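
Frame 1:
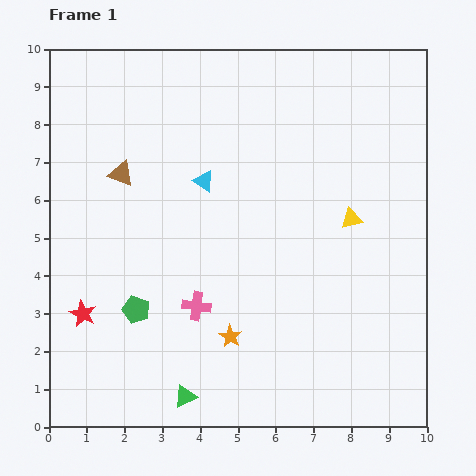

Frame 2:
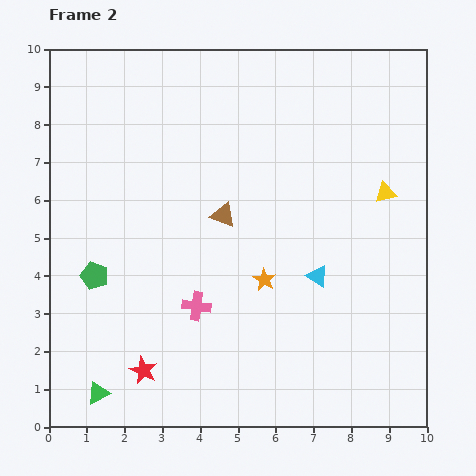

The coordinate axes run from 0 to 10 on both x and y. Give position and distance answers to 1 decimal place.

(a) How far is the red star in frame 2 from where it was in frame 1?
2.2

The red star moved from (0.9, 3.0) to (2.5, 1.5), a distance of √(1.6² + 1.5²) ≈ 2.2.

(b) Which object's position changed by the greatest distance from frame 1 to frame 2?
the cyan triangle

(moved 3.9; next 2.9)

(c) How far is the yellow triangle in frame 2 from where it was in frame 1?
1.1

The yellow triangle moved from (8.0, 5.5) to (8.9, 6.2), a distance of √(0.9² + 0.7²) ≈ 1.1.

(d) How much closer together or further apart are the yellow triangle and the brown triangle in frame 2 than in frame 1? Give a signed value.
-1.9

Distance in frame 1: 6.2. Distance in frame 2: 4.3.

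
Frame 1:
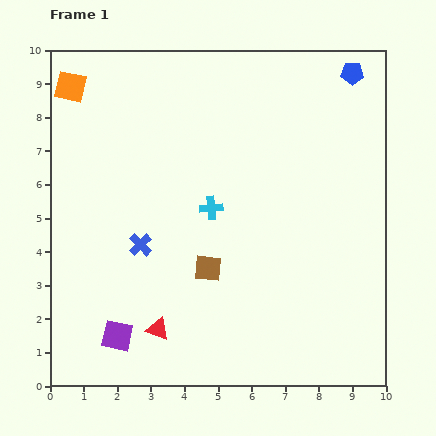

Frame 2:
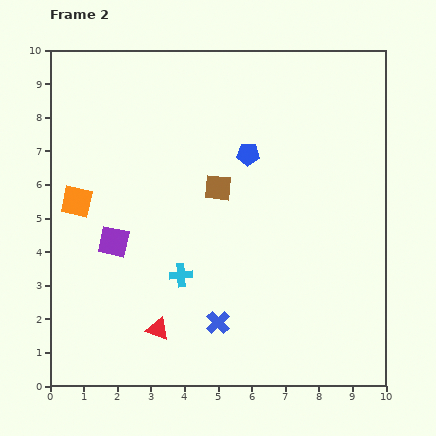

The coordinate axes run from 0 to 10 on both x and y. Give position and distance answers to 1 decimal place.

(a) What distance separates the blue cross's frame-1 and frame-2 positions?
3.3

The blue cross moved from (2.7, 4.2) to (5.0, 1.9), a distance of √(2.3² + 2.3²) ≈ 3.3.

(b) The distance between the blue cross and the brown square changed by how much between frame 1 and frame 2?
+1.9

Distance in frame 1: 2.1. Distance in frame 2: 4.0.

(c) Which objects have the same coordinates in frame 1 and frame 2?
the red triangle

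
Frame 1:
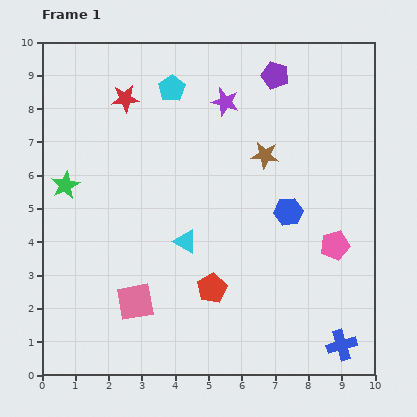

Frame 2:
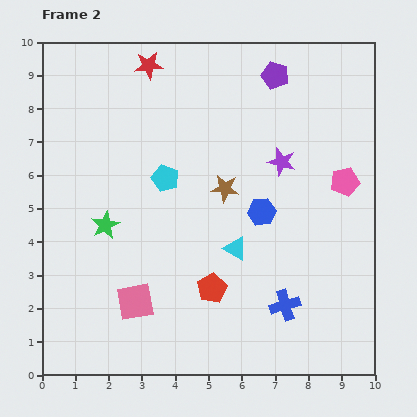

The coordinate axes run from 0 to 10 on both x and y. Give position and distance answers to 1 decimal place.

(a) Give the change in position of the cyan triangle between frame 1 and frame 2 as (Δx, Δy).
(1.5, -0.2)

The cyan triangle was at (4.3, 4.0) in frame 1 and (5.8, 3.8) in frame 2.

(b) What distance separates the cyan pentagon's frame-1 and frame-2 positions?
2.7

The cyan pentagon moved from (3.9, 8.6) to (3.7, 5.9), a distance of √(0.2² + 2.7²) ≈ 2.7.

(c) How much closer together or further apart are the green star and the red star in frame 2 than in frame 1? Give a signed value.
+1.8

Distance in frame 1: 3.2. Distance in frame 2: 5.0.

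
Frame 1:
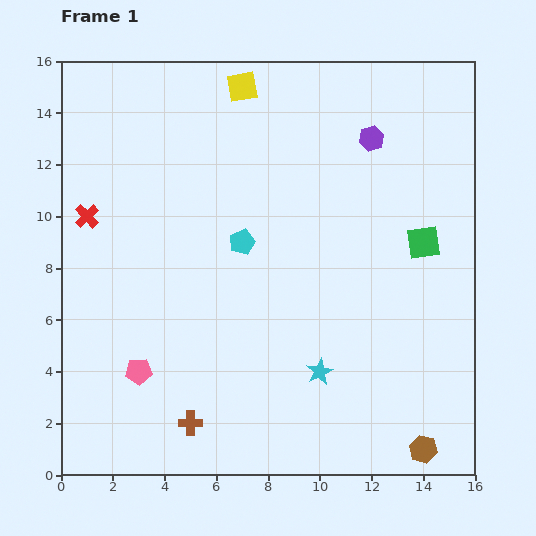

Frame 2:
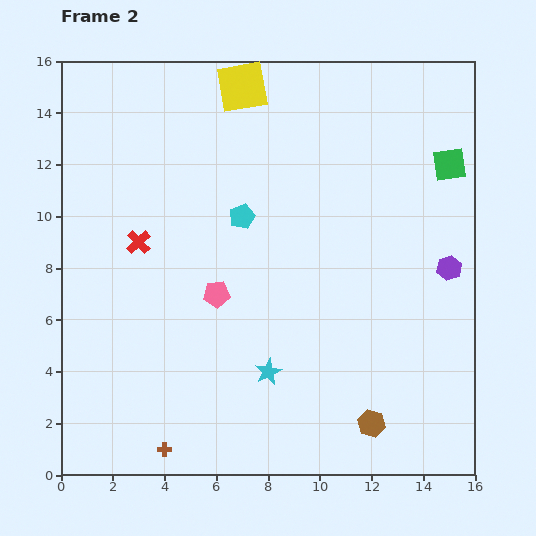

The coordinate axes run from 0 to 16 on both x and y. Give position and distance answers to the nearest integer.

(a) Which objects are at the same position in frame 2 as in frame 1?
the yellow square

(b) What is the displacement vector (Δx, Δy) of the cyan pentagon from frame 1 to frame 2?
(0, 1)

The cyan pentagon was at (7, 9) in frame 1 and (7, 10) in frame 2.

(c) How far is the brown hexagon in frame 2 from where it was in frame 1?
2

The brown hexagon moved from (14, 1) to (12, 2), a distance of √(2² + 1²) ≈ 2.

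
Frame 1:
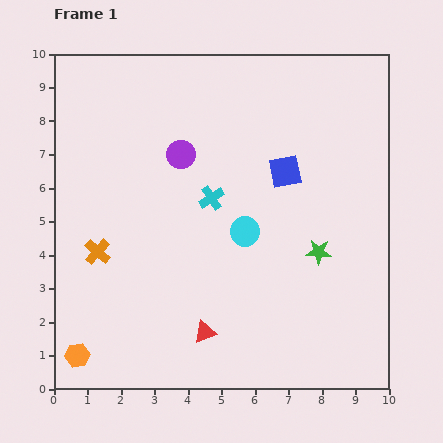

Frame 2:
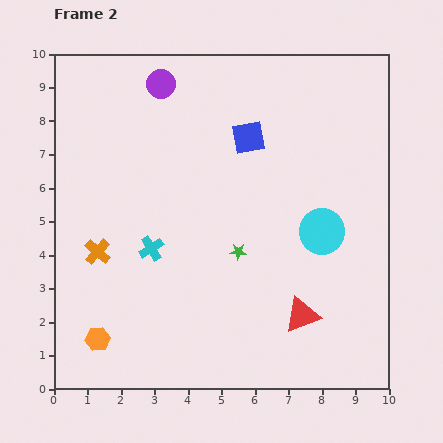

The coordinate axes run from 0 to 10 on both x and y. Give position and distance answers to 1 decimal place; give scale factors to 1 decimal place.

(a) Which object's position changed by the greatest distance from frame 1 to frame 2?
the red triangle

(moved 2.9; next 2.4)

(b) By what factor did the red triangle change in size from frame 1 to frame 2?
1.6×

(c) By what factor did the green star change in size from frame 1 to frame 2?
0.6×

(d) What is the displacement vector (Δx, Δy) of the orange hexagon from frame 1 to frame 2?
(0.6, 0.5)

The orange hexagon was at (0.7, 1.0) in frame 1 and (1.3, 1.5) in frame 2.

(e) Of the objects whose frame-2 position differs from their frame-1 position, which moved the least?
the orange hexagon

(moved 0.8)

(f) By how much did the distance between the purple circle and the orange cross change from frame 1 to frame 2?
+1.5

Distance in frame 1: 3.8. Distance in frame 2: 5.3.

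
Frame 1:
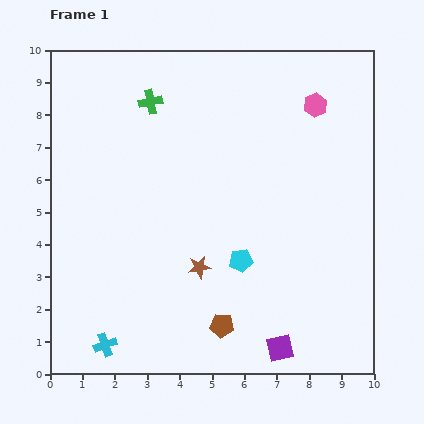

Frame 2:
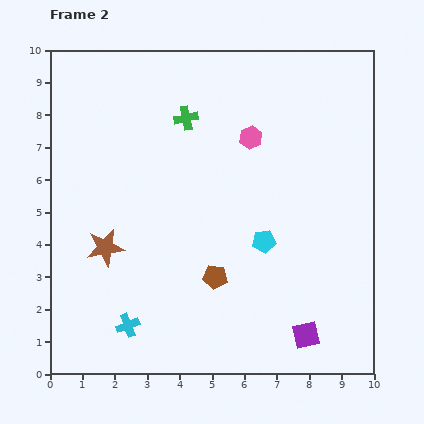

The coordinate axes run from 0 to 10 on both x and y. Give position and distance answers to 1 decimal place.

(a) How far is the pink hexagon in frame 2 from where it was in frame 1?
2.2

The pink hexagon moved from (8.2, 8.3) to (6.2, 7.3), a distance of √(2.0² + 1.0²) ≈ 2.2.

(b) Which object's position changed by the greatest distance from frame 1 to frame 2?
the brown star

(moved 3.0; next 2.2)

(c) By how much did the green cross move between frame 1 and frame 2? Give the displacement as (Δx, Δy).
(1.1, -0.5)

The green cross was at (3.1, 8.4) in frame 1 and (4.2, 7.9) in frame 2.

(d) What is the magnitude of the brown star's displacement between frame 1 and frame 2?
3.0

The brown star moved from (4.6, 3.3) to (1.7, 3.9), a distance of √(2.9² + 0.6²) ≈ 3.0.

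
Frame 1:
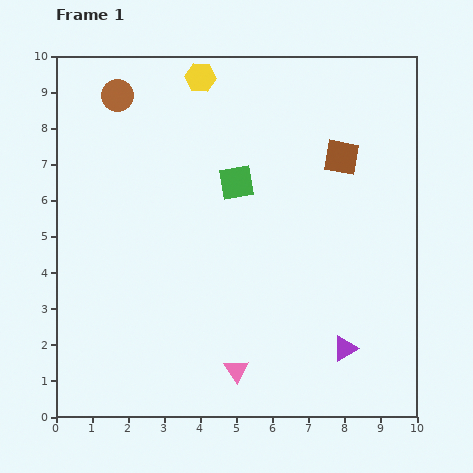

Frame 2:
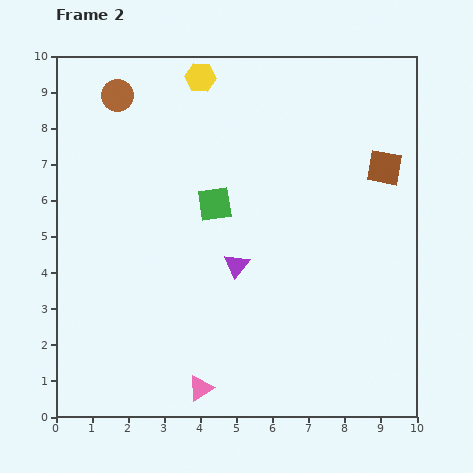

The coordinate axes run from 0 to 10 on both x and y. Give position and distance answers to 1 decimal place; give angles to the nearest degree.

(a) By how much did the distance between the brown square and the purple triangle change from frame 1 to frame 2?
-0.4

Distance in frame 1: 5.3. Distance in frame 2: 4.9.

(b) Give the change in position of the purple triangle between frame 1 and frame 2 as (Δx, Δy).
(-3.0, 2.3)

The purple triangle was at (8.0, 1.9) in frame 1 and (5.0, 4.2) in frame 2.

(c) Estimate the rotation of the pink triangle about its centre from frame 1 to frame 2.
28° clockwise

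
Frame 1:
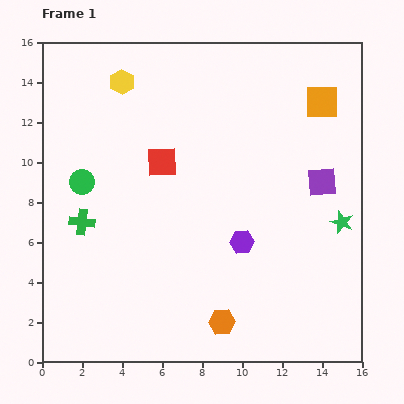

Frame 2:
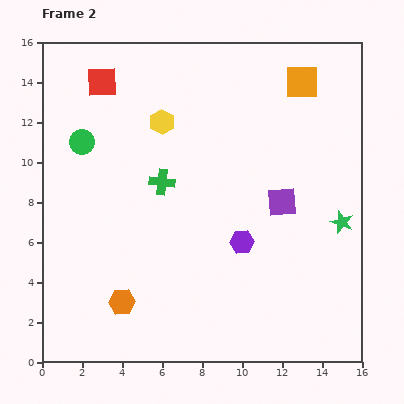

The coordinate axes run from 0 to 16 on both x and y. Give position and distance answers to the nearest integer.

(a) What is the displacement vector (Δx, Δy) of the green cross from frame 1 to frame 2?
(4, 2)

The green cross was at (2, 7) in frame 1 and (6, 9) in frame 2.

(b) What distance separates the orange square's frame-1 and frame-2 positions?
1

The orange square moved from (14, 13) to (13, 14), a distance of √(1² + 1²) ≈ 1.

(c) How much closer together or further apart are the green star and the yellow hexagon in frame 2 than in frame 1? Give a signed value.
-3

Distance in frame 1: 13. Distance in frame 2: 10.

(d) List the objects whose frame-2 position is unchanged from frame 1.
the green star, the purple hexagon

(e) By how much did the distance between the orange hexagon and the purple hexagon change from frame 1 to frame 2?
+3

Distance in frame 1: 4. Distance in frame 2: 7.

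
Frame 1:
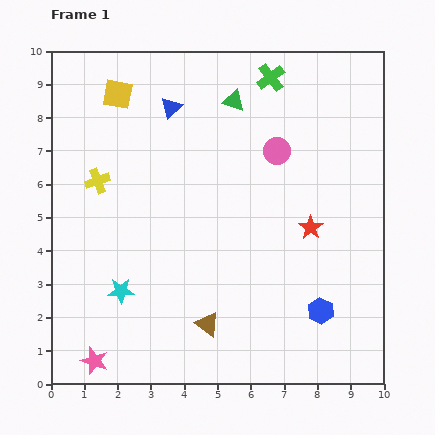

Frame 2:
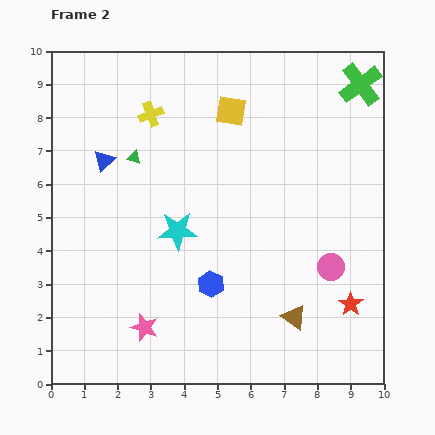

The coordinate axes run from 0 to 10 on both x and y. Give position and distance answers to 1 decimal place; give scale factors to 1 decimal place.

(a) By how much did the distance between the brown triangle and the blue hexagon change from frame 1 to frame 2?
-0.7

Distance in frame 1: 3.4. Distance in frame 2: 2.7.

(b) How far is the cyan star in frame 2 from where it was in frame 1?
2.5

The cyan star moved from (2.1, 2.8) to (3.8, 4.6), a distance of √(1.7² + 1.8²) ≈ 2.5.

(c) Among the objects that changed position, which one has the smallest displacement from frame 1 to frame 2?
the pink star

(moved 1.8)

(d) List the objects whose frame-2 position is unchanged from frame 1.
none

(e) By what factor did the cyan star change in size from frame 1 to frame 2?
1.5×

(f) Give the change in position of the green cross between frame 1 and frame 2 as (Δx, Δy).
(2.7, -0.2)

The green cross was at (6.6, 9.2) in frame 1 and (9.3, 9.0) in frame 2.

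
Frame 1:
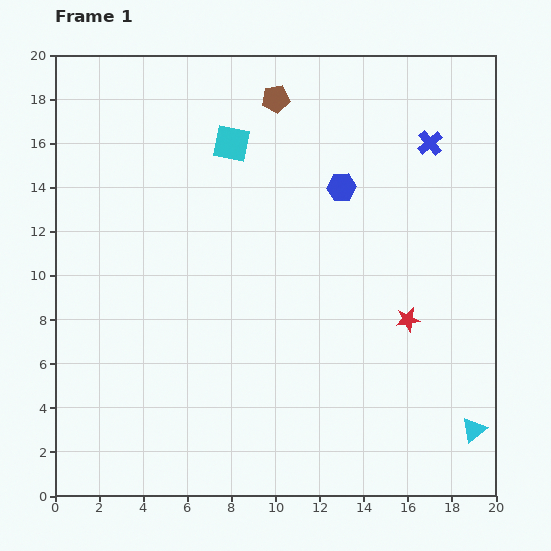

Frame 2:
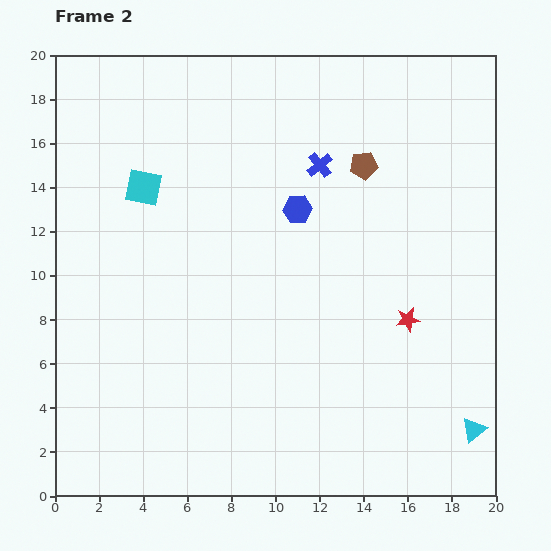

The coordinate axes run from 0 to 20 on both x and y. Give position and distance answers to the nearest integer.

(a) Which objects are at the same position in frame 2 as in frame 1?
the red star, the cyan triangle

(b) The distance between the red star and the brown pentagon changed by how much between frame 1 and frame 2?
-5

Distance in frame 1: 12. Distance in frame 2: 7.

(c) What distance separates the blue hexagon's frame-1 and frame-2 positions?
2

The blue hexagon moved from (13, 14) to (11, 13), a distance of √(2² + 1²) ≈ 2.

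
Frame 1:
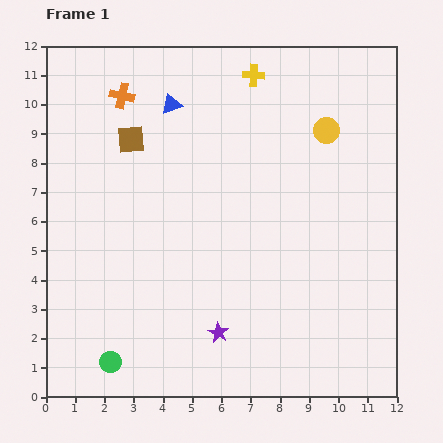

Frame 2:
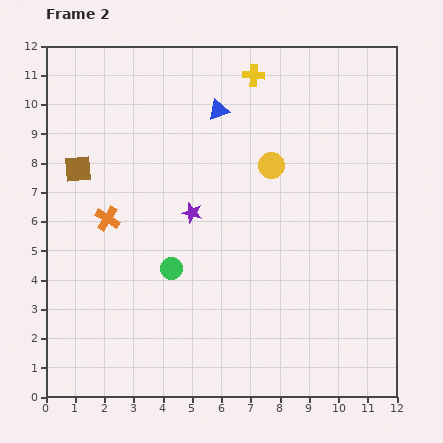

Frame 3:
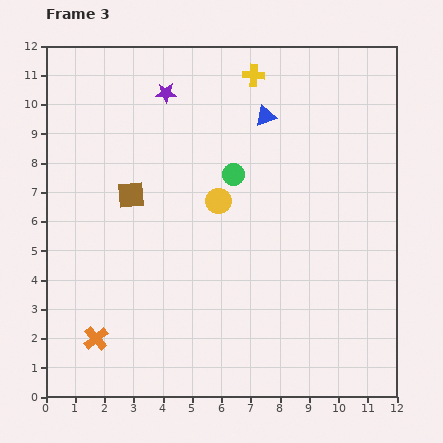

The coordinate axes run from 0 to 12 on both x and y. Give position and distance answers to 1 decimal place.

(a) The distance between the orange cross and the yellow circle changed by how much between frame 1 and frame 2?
-1.2

Distance in frame 1: 7.1. Distance in frame 2: 5.9.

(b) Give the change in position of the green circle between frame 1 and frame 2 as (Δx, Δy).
(2.1, 3.2)

The green circle was at (2.2, 1.2) in frame 1 and (4.3, 4.4) in frame 2.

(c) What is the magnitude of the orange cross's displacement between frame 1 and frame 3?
8.3

The orange cross moved from (2.6, 10.3) to (1.7, 2.0), a distance of √(0.9² + 8.3²) ≈ 8.3.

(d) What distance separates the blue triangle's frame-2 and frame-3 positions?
1.6

The blue triangle moved from (5.9, 9.8) to (7.5, 9.6), a distance of √(1.6² + 0.2²) ≈ 1.6.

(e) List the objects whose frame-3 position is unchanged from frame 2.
the yellow cross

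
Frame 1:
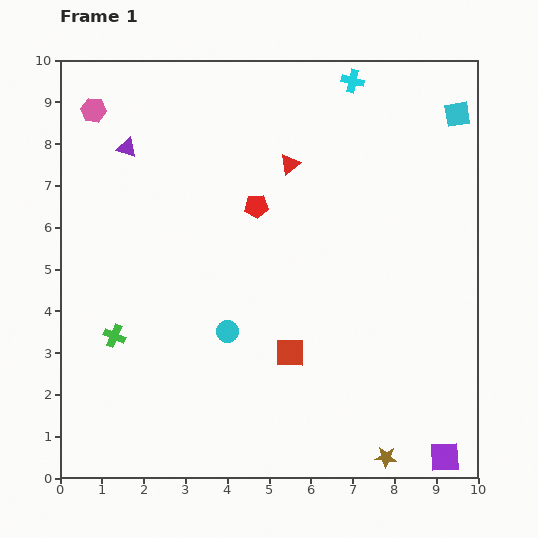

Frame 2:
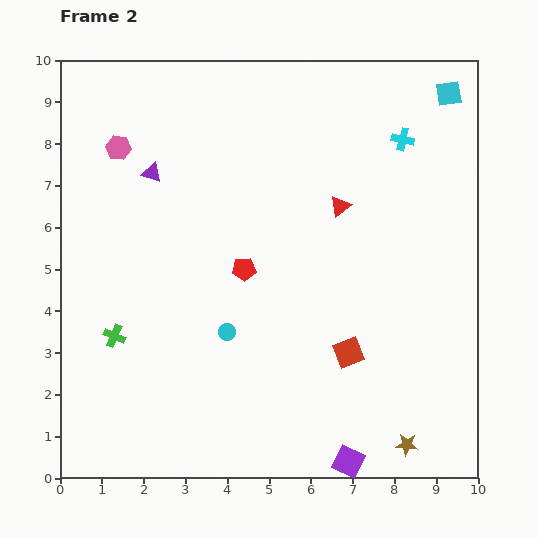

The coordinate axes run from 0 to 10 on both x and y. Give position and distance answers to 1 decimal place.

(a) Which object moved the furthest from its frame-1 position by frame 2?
the purple square

(moved 2.3; next 1.8)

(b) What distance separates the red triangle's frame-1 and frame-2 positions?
1.6

The red triangle moved from (5.5, 7.5) to (6.7, 6.5), a distance of √(1.2² + 1.0²) ≈ 1.6.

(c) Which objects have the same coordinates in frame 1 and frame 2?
the cyan circle, the green cross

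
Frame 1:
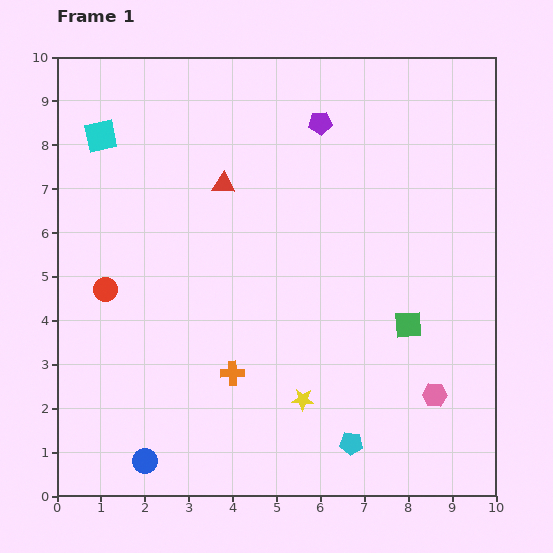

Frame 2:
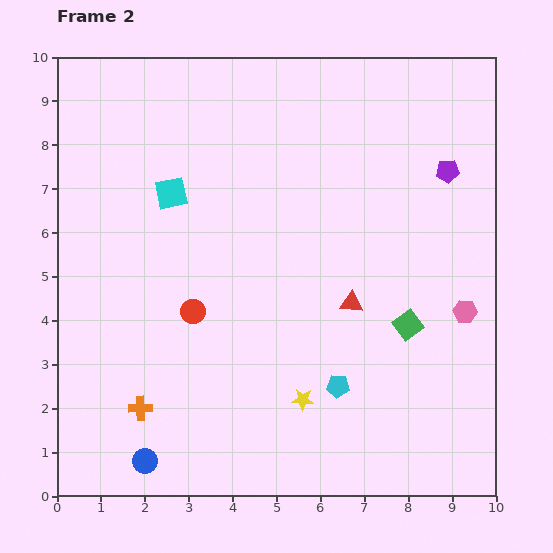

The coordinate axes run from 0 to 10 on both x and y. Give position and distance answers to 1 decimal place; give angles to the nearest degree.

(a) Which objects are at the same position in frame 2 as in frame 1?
the yellow star, the green square, the blue circle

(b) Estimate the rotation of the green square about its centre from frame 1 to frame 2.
34° counter-clockwise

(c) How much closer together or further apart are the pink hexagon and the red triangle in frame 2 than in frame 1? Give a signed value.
-4.2

Distance in frame 1: 6.8. Distance in frame 2: 2.6.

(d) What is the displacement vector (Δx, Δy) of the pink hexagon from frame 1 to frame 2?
(0.7, 1.9)

The pink hexagon was at (8.6, 2.3) in frame 1 and (9.3, 4.2) in frame 2.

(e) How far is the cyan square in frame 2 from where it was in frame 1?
2.1

The cyan square moved from (1.0, 8.2) to (2.6, 6.9), a distance of √(1.6² + 1.3²) ≈ 2.1.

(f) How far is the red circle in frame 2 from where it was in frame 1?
2.1

The red circle moved from (1.1, 4.7) to (3.1, 4.2), a distance of √(2.0² + 0.5²) ≈ 2.1.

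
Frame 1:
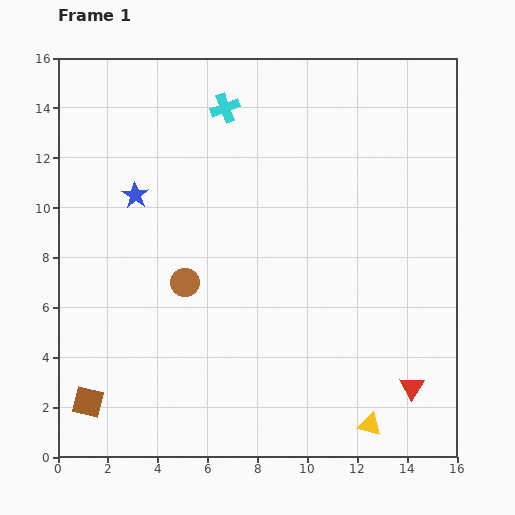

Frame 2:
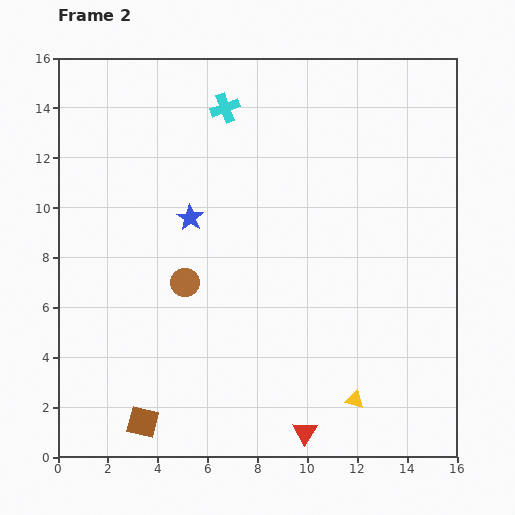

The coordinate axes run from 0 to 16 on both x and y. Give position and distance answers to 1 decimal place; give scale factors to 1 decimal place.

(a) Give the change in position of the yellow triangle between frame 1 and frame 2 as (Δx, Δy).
(-0.6, 1.0)

The yellow triangle was at (12.5, 1.3) in frame 1 and (11.9, 2.3) in frame 2.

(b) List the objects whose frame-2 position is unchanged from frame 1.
the brown circle, the cyan cross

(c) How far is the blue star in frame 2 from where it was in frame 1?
2.4

The blue star moved from (3.1, 10.5) to (5.3, 9.6), a distance of √(2.2² + 0.9²) ≈ 2.4.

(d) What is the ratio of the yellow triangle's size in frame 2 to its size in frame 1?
0.8×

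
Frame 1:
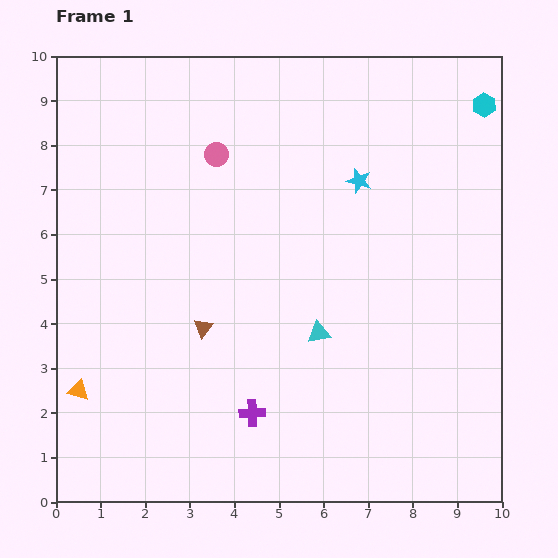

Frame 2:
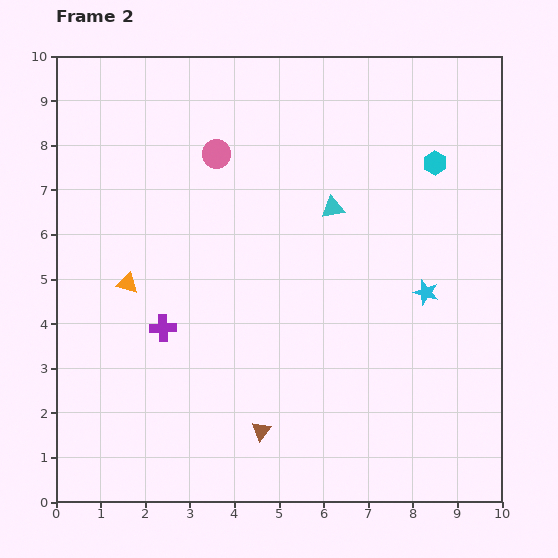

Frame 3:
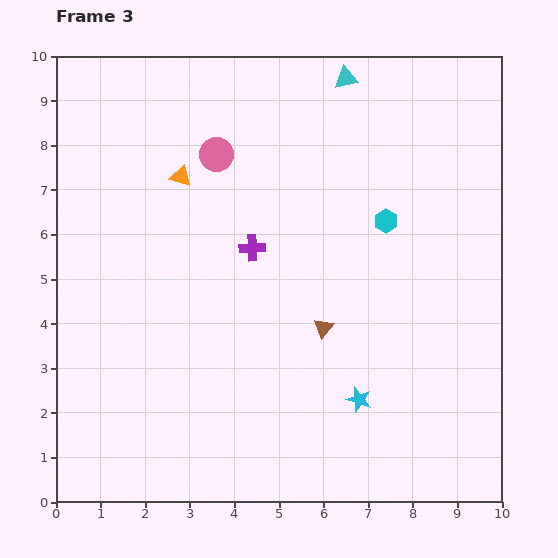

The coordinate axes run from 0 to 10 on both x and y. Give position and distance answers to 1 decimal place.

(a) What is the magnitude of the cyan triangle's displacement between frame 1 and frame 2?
2.8

The cyan triangle moved from (5.9, 3.8) to (6.2, 6.6), a distance of √(0.3² + 2.8²) ≈ 2.8.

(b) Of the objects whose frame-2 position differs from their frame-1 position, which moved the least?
the cyan hexagon

(moved 1.7)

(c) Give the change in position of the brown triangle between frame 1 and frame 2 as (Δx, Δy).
(1.3, -2.3)

The brown triangle was at (3.3, 3.9) in frame 1 and (4.6, 1.6) in frame 2.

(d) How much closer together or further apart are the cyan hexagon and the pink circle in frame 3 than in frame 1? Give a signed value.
-2.0

Distance in frame 1: 6.1. Distance in frame 3: 4.1.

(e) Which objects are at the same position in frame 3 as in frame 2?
the pink circle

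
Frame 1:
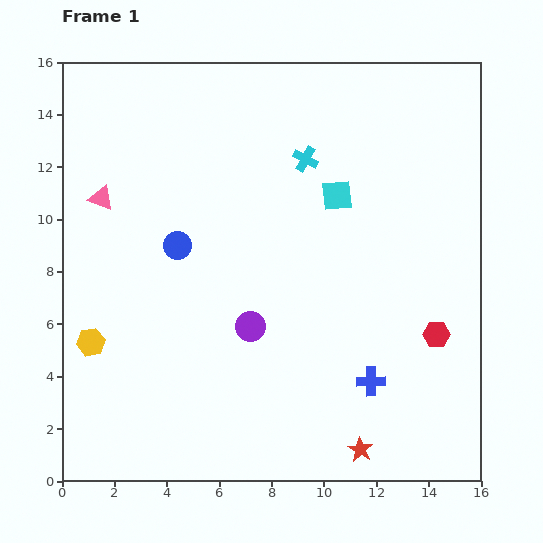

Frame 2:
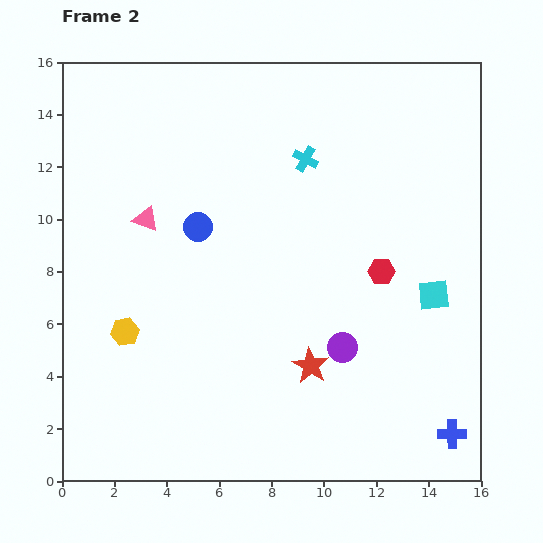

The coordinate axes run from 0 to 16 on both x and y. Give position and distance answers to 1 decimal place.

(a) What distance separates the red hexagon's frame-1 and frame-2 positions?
3.2

The red hexagon moved from (14.3, 5.6) to (12.2, 8.0), a distance of √(2.1² + 2.4²) ≈ 3.2.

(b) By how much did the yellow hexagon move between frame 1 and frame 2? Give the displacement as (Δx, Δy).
(1.3, 0.4)

The yellow hexagon was at (1.1, 5.3) in frame 1 and (2.4, 5.7) in frame 2.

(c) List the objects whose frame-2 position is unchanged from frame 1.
the cyan cross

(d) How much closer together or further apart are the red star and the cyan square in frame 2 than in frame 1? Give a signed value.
-4.3

Distance in frame 1: 9.7. Distance in frame 2: 5.4.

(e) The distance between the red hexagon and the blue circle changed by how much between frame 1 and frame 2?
-3.3

Distance in frame 1: 10.5. Distance in frame 2: 7.2.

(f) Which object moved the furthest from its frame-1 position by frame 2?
the cyan square

(moved 5.3; next 3.7)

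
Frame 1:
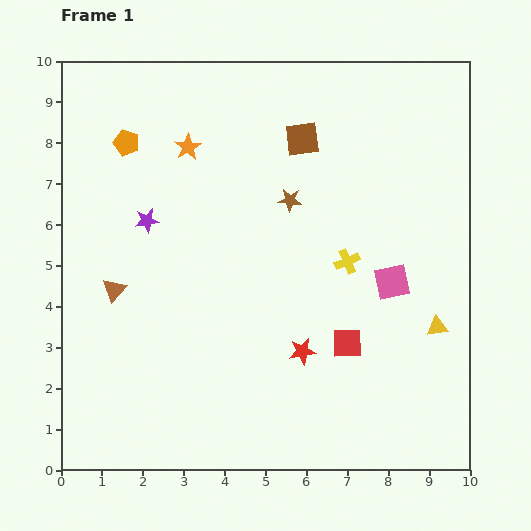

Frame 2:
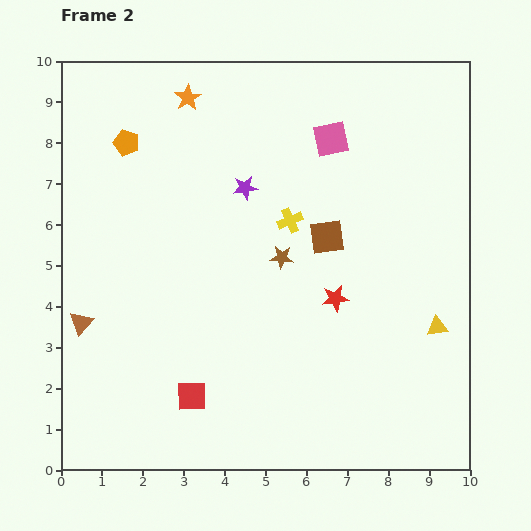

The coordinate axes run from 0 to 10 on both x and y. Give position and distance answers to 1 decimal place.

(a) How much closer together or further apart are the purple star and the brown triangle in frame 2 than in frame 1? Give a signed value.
+3.3

Distance in frame 1: 1.9. Distance in frame 2: 5.2.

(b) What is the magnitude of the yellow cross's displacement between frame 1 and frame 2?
1.7

The yellow cross moved from (7.0, 5.1) to (5.6, 6.1), a distance of √(1.4² + 1.0²) ≈ 1.7.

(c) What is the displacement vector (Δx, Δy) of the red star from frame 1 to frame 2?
(0.8, 1.3)

The red star was at (5.9, 2.9) in frame 1 and (6.7, 4.2) in frame 2.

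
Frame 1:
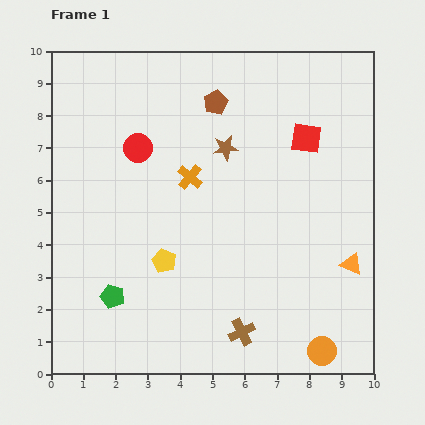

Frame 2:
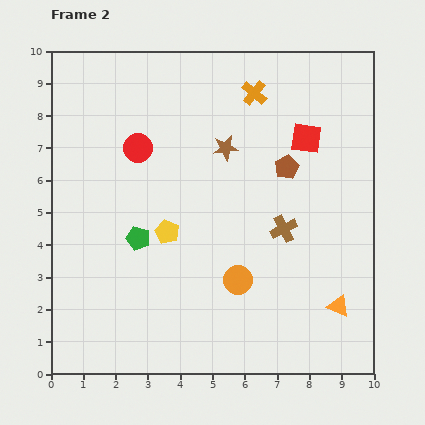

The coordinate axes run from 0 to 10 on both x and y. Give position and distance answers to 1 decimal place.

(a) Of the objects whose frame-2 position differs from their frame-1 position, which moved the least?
the yellow pentagon

(moved 0.9)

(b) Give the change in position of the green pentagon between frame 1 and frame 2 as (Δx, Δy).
(0.8, 1.8)

The green pentagon was at (1.9, 2.4) in frame 1 and (2.7, 4.2) in frame 2.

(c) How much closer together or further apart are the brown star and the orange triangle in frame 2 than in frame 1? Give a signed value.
+0.7

Distance in frame 1: 5.3. Distance in frame 2: 6.0.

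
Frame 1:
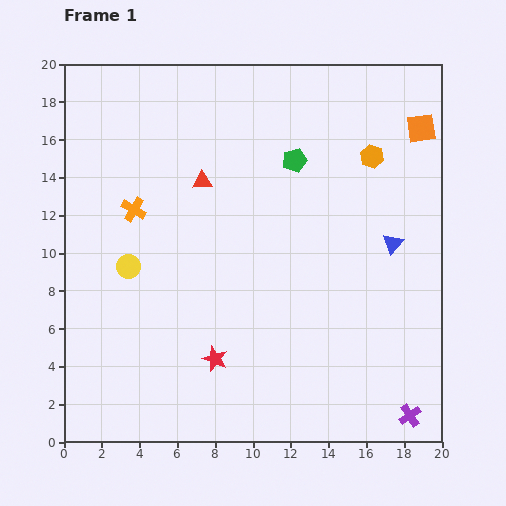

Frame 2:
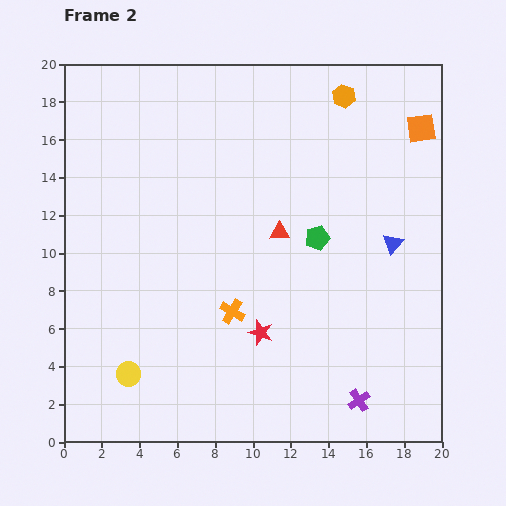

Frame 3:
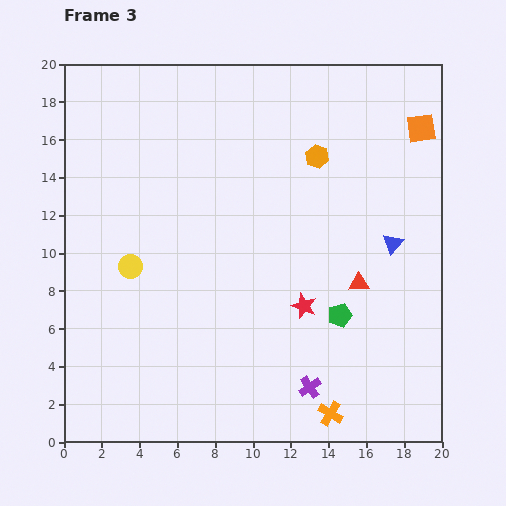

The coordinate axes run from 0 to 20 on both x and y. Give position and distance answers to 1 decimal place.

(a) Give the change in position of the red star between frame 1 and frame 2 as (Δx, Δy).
(2.4, 1.4)

The red star was at (8.0, 4.4) in frame 1 and (10.4, 5.8) in frame 2.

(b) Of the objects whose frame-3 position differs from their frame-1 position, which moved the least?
the yellow circle

(moved 0.1)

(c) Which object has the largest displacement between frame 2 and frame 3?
the orange cross

(moved 7.5; next 5.7)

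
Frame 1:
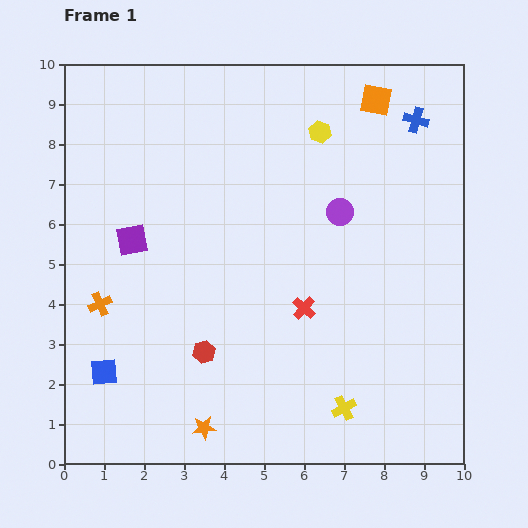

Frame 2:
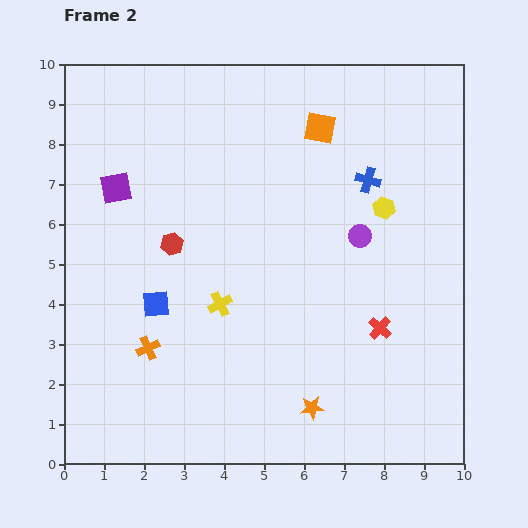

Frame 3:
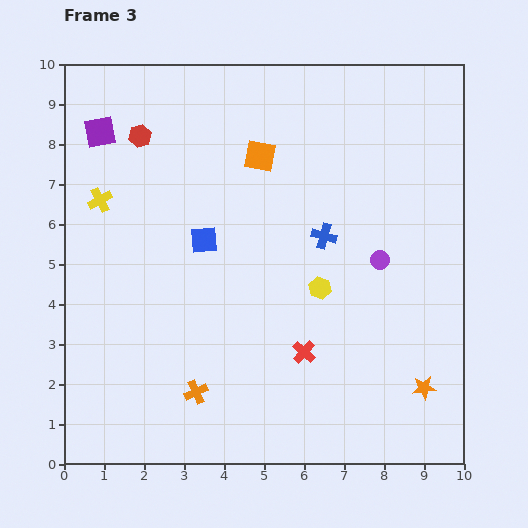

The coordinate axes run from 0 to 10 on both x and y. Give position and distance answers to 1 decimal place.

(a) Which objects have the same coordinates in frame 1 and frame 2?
none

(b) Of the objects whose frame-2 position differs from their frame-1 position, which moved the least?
the purple circle

(moved 0.8)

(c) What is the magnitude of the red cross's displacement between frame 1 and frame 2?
2.0

The red cross moved from (6.0, 3.9) to (7.9, 3.4), a distance of √(1.9² + 0.5²) ≈ 2.0.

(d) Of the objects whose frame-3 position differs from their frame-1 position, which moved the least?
the red cross

(moved 1.1)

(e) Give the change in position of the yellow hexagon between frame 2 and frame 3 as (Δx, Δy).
(-1.6, -2.0)

The yellow hexagon was at (8.0, 6.4) in frame 2 and (6.4, 4.4) in frame 3.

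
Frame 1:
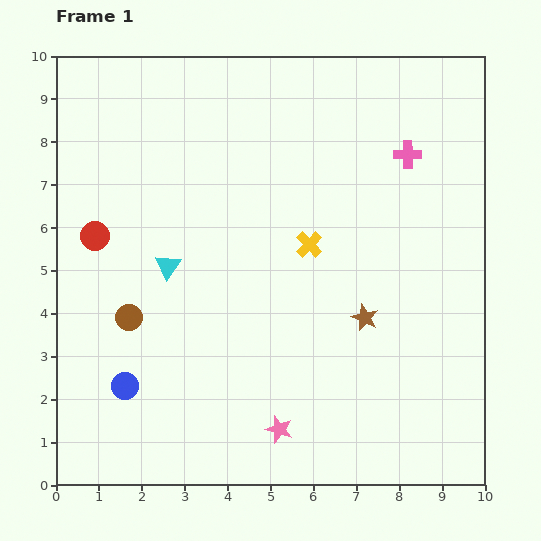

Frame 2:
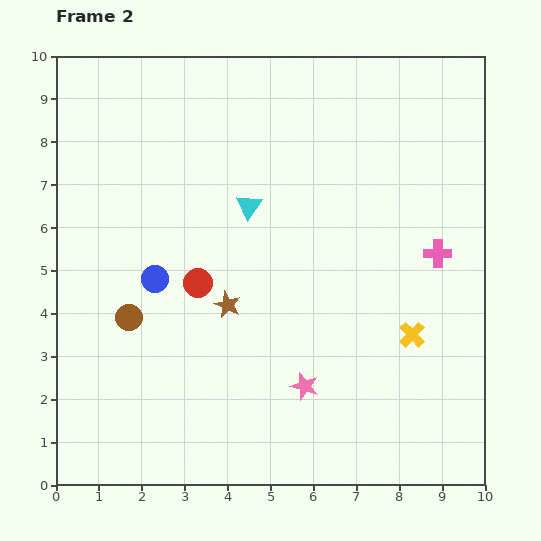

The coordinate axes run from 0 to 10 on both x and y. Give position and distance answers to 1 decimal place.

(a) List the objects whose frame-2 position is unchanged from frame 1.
the brown circle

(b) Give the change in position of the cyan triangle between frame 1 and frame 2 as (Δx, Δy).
(1.9, 1.4)

The cyan triangle was at (2.6, 5.1) in frame 1 and (4.5, 6.5) in frame 2.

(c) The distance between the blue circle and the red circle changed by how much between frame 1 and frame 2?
-2.6

Distance in frame 1: 3.6. Distance in frame 2: 1.0.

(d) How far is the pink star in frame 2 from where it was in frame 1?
1.2

The pink star moved from (5.2, 1.3) to (5.8, 2.3), a distance of √(0.6² + 1.0²) ≈ 1.2.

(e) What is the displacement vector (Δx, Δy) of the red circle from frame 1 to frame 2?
(2.4, -1.1)

The red circle was at (0.9, 5.8) in frame 1 and (3.3, 4.7) in frame 2.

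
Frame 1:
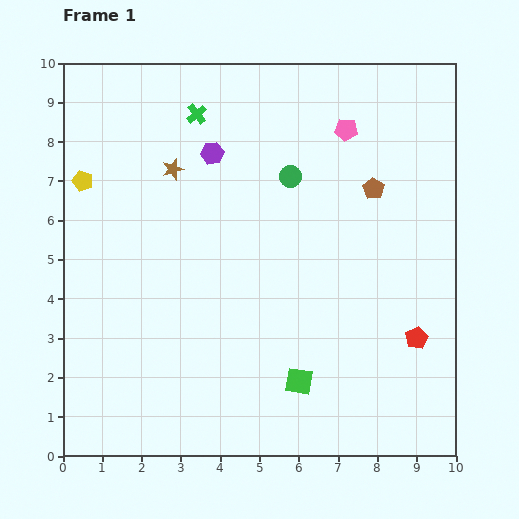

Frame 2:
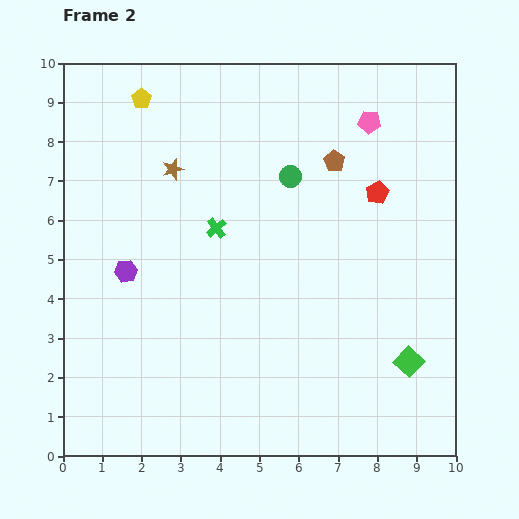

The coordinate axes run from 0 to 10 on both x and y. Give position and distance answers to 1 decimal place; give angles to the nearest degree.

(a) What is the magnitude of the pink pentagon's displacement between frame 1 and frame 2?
0.6

The pink pentagon moved from (7.2, 8.3) to (7.8, 8.5), a distance of √(0.6² + 0.2²) ≈ 0.6.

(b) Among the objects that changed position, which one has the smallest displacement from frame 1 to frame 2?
the pink pentagon

(moved 0.6)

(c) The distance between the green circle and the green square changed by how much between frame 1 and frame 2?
+0.4

Distance in frame 1: 5.2. Distance in frame 2: 5.6.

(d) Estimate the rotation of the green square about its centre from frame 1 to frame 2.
33° clockwise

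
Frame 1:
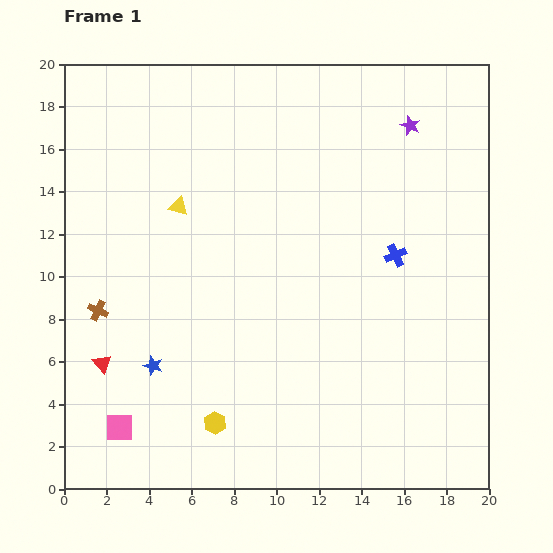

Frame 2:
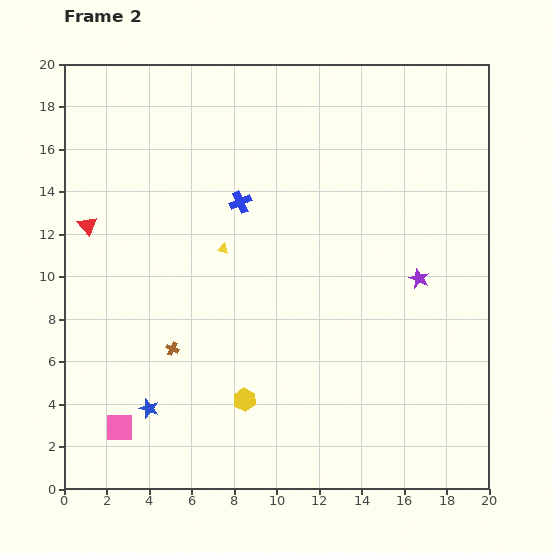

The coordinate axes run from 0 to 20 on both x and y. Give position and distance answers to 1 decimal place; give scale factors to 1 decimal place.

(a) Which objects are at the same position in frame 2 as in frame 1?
the pink square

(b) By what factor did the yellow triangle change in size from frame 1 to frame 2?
0.6×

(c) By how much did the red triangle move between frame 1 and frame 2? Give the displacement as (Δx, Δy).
(-0.7, 6.5)

The red triangle was at (1.8, 5.9) in frame 1 and (1.1, 12.4) in frame 2.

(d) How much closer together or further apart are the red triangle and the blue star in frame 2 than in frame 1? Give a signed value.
+6.7

Distance in frame 1: 2.4. Distance in frame 2: 9.1.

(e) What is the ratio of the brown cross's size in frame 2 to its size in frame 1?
0.6×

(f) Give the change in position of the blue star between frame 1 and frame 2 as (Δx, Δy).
(-0.2, -2.0)

The blue star was at (4.2, 5.8) in frame 1 and (4.0, 3.8) in frame 2.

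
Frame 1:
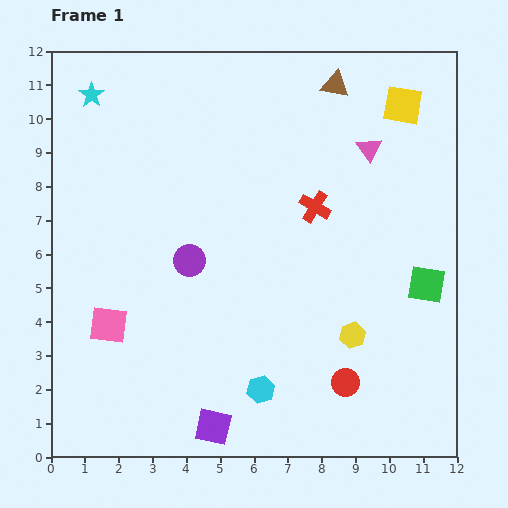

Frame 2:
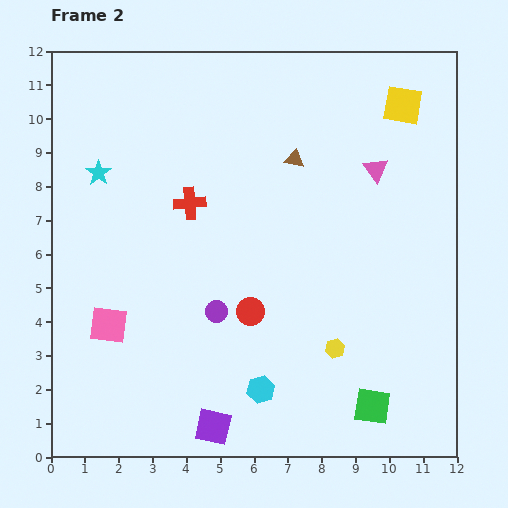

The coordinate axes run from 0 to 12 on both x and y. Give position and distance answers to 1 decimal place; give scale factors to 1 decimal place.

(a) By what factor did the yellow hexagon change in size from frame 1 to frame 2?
0.8×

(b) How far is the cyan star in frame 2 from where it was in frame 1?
2.3

The cyan star moved from (1.2, 10.7) to (1.4, 8.4), a distance of √(0.2² + 2.3²) ≈ 2.3.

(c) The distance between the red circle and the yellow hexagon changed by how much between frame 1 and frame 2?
+1.3

Distance in frame 1: 1.4. Distance in frame 2: 2.7.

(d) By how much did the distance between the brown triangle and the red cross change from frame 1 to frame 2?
-0.2

Distance in frame 1: 3.6. Distance in frame 2: 3.4.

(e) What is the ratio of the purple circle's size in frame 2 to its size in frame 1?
0.7×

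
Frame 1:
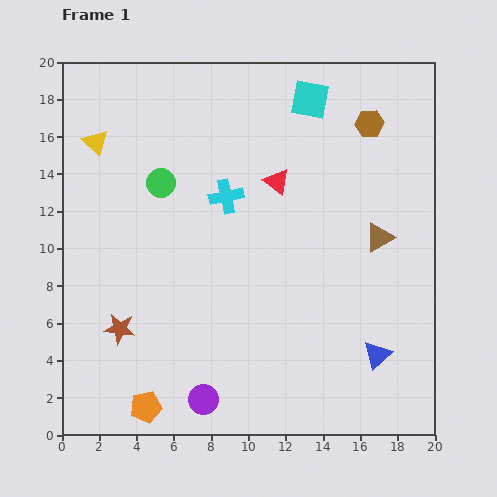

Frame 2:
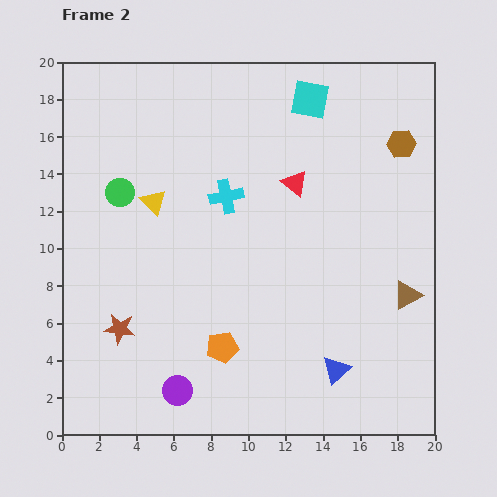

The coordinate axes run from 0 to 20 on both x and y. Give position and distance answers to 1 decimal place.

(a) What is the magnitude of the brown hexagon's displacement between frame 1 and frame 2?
2.0

The brown hexagon moved from (16.5, 16.7) to (18.2, 15.6), a distance of √(1.7² + 1.1²) ≈ 2.0.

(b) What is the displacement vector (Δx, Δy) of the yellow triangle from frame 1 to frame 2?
(3.1, -3.2)

The yellow triangle was at (1.8, 15.7) in frame 1 and (4.9, 12.5) in frame 2.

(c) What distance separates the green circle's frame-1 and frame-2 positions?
2.3

The green circle moved from (5.3, 13.5) to (3.1, 13.0), a distance of √(2.2² + 0.5²) ≈ 2.3.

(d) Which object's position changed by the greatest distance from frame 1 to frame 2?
the orange pentagon

(moved 5.2; next 4.5)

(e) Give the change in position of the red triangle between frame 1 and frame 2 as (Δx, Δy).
(1.0, -0.1)

The red triangle was at (11.5, 13.6) in frame 1 and (12.5, 13.5) in frame 2.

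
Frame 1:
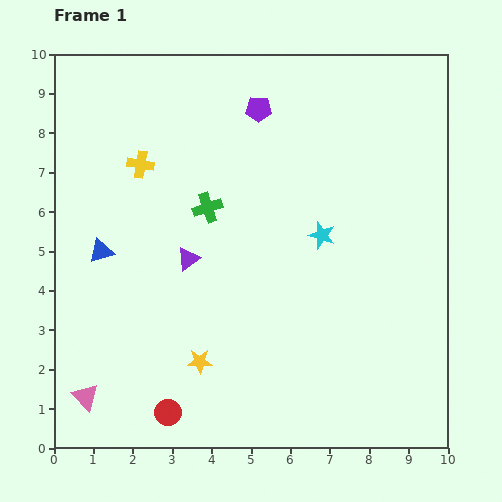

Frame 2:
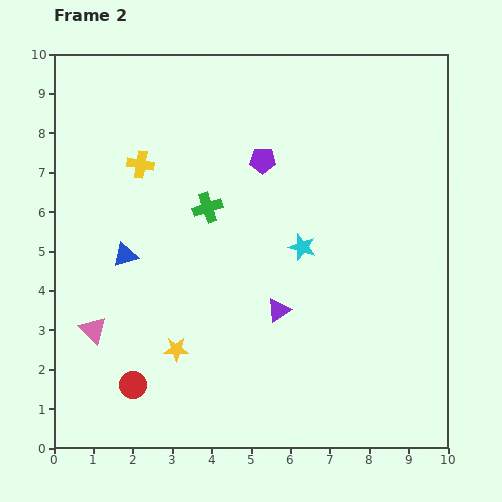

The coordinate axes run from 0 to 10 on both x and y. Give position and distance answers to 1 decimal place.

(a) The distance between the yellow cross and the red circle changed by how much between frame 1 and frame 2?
-0.7

Distance in frame 1: 6.3. Distance in frame 2: 5.6.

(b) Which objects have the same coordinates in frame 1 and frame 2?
the green cross, the yellow cross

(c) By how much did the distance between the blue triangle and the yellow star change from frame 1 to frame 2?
-1.1

Distance in frame 1: 3.8. Distance in frame 2: 2.7.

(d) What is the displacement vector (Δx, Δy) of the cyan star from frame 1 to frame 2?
(-0.5, -0.3)

The cyan star was at (6.8, 5.4) in frame 1 and (6.3, 5.1) in frame 2.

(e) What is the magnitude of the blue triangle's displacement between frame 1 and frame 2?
0.6

The blue triangle moved from (1.2, 5.0) to (1.8, 4.9), a distance of √(0.6² + 0.1²) ≈ 0.6.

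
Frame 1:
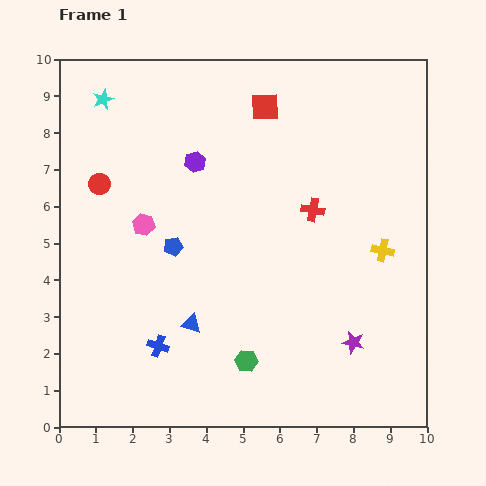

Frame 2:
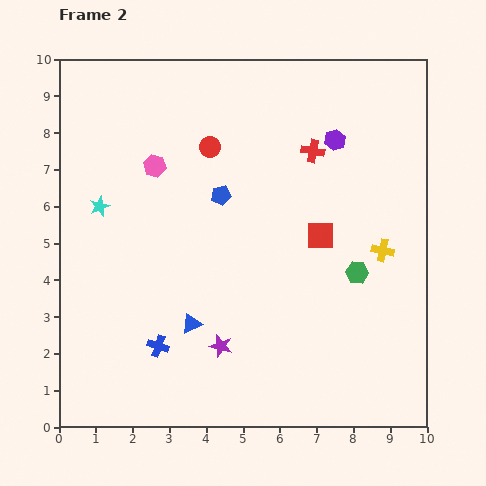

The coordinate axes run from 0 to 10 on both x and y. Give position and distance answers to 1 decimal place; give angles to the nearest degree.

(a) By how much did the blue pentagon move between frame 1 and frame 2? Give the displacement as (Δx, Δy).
(1.3, 1.4)

The blue pentagon was at (3.1, 4.9) in frame 1 and (4.4, 6.3) in frame 2.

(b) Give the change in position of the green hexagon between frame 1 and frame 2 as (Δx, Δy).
(3.0, 2.4)

The green hexagon was at (5.1, 1.8) in frame 1 and (8.1, 4.2) in frame 2.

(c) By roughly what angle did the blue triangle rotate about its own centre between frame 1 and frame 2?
41° counter-clockwise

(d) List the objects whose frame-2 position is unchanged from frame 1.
the yellow cross, the blue cross, the blue triangle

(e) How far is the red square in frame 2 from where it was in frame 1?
3.8

The red square moved from (5.6, 8.7) to (7.1, 5.2), a distance of √(1.5² + 3.5²) ≈ 3.8.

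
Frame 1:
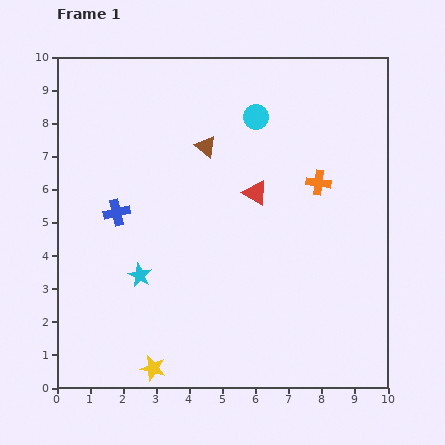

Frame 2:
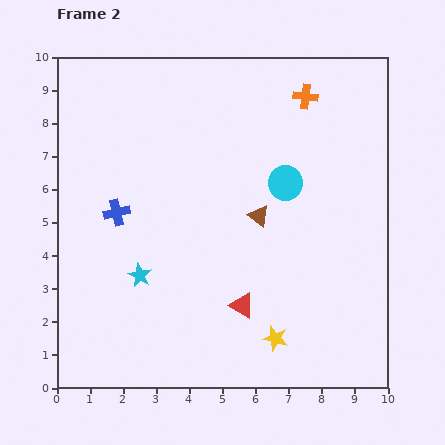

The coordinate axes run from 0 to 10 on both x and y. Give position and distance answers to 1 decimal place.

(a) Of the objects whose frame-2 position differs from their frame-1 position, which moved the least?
the cyan circle

(moved 2.2)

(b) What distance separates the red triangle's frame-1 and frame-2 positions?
3.4

The red triangle moved from (6.0, 5.9) to (5.6, 2.5), a distance of √(0.4² + 3.4²) ≈ 3.4.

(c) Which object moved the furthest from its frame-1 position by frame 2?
the yellow star

(moved 3.8; next 3.4)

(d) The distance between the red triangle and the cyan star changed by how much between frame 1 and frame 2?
-1.1

Distance in frame 1: 4.3. Distance in frame 2: 3.2.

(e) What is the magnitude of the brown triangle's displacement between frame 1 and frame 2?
2.6

The brown triangle moved from (4.5, 7.3) to (6.1, 5.2), a distance of √(1.6² + 2.1²) ≈ 2.6.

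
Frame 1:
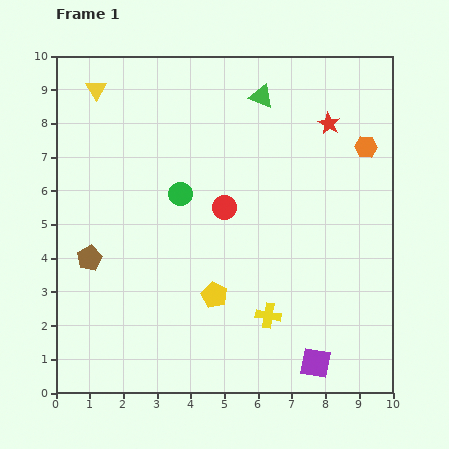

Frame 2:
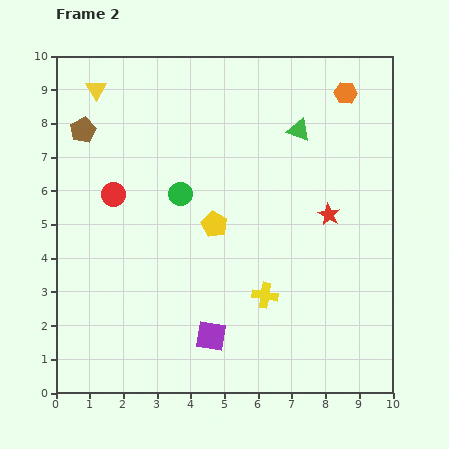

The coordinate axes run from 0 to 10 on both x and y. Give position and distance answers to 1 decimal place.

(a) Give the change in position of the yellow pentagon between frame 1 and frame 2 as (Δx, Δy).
(0.0, 2.1)

The yellow pentagon was at (4.7, 2.9) in frame 1 and (4.7, 5.0) in frame 2.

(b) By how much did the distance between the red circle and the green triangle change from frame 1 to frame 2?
+2.3

Distance in frame 1: 3.5. Distance in frame 2: 5.8.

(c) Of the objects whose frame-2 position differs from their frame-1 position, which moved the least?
the yellow cross

(moved 0.6)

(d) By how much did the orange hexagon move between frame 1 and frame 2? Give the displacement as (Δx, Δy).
(-0.6, 1.6)

The orange hexagon was at (9.2, 7.3) in frame 1 and (8.6, 8.9) in frame 2.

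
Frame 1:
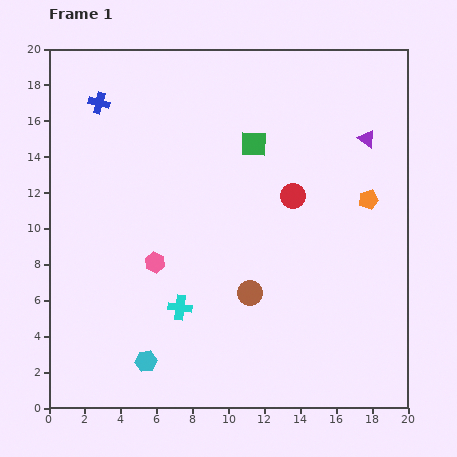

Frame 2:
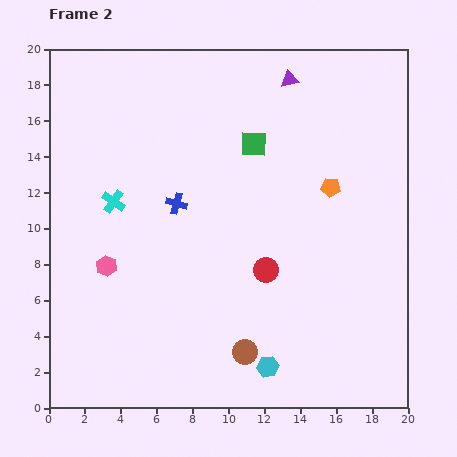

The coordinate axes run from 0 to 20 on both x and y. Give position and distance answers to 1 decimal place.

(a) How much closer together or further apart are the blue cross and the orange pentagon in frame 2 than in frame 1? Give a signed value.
-7.3

Distance in frame 1: 15.9. Distance in frame 2: 8.6.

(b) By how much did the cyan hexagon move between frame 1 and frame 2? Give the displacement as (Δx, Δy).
(6.8, -0.3)

The cyan hexagon was at (5.4, 2.6) in frame 1 and (12.2, 2.3) in frame 2.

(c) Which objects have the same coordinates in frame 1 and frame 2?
the green square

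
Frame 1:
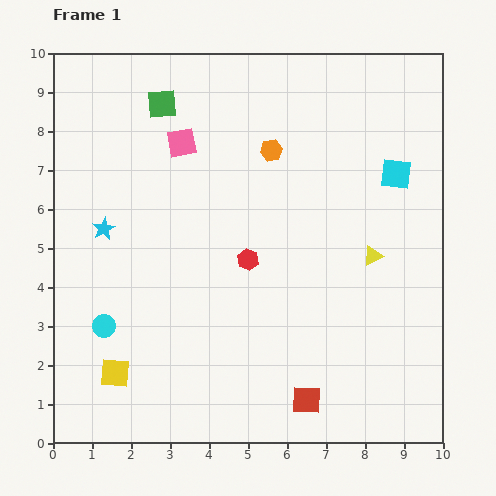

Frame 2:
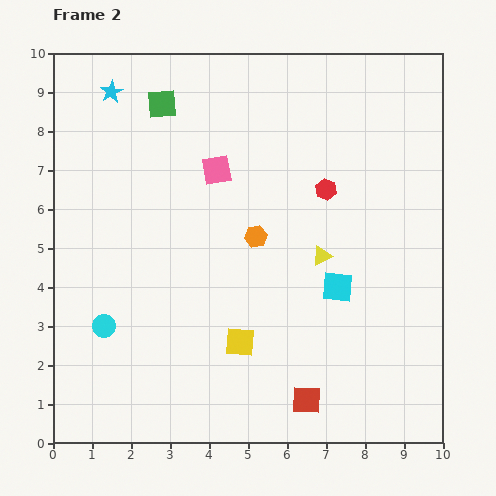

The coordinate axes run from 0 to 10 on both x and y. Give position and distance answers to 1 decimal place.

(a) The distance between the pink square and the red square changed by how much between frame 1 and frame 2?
-1.0

Distance in frame 1: 7.3. Distance in frame 2: 6.3.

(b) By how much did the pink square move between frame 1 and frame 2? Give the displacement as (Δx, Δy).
(0.9, -0.7)

The pink square was at (3.3, 7.7) in frame 1 and (4.2, 7.0) in frame 2.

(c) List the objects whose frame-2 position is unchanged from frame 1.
the green square, the red square, the cyan circle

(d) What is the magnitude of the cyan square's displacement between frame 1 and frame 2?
3.3

The cyan square moved from (8.8, 6.9) to (7.3, 4.0), a distance of √(1.5² + 2.9²) ≈ 3.3.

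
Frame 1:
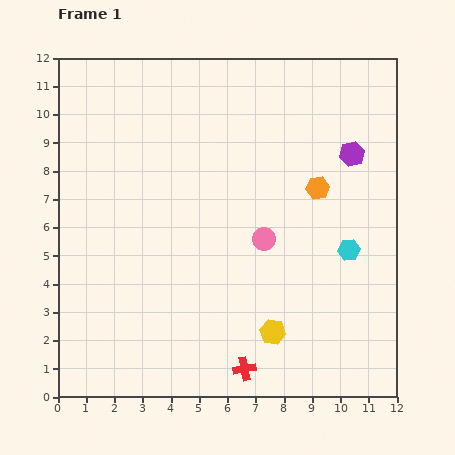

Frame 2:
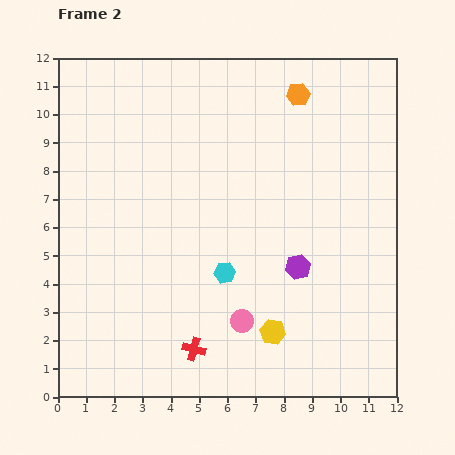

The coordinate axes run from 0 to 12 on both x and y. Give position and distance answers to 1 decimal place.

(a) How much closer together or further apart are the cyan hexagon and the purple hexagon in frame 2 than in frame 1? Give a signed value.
-0.8

Distance in frame 1: 3.4. Distance in frame 2: 2.6.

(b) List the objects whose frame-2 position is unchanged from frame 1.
the yellow hexagon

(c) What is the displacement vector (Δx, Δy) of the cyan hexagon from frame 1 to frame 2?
(-4.4, -0.8)

The cyan hexagon was at (10.3, 5.2) in frame 1 and (5.9, 4.4) in frame 2.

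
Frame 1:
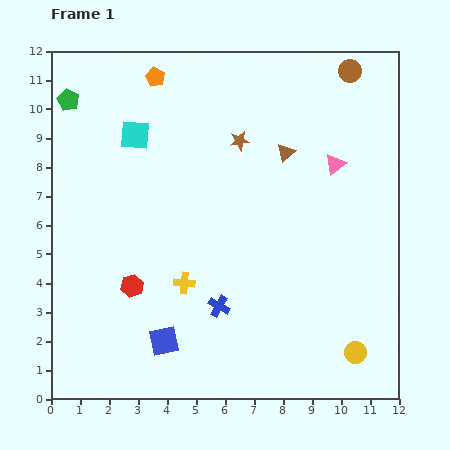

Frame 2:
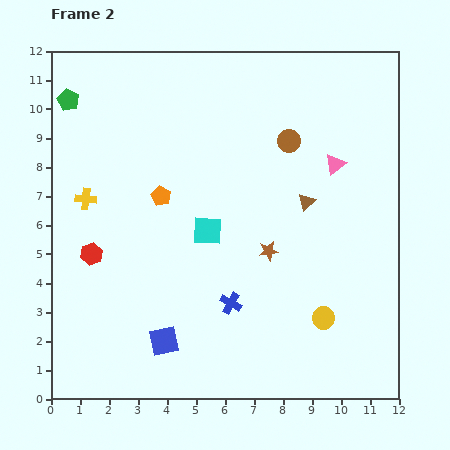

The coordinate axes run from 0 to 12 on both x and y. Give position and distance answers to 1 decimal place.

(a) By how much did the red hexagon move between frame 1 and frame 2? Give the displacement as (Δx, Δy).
(-1.4, 1.1)

The red hexagon was at (2.8, 3.9) in frame 1 and (1.4, 5.0) in frame 2.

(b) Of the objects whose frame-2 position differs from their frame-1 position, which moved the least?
the blue cross

(moved 0.4)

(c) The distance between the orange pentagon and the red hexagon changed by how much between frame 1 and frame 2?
-4.1

Distance in frame 1: 7.2. Distance in frame 2: 3.1.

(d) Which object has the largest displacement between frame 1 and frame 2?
the yellow cross

(moved 4.5; next 4.1)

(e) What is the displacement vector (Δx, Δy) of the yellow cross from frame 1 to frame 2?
(-3.4, 2.9)

The yellow cross was at (4.6, 4.0) in frame 1 and (1.2, 6.9) in frame 2.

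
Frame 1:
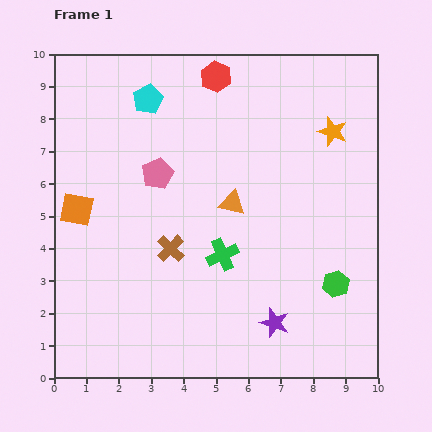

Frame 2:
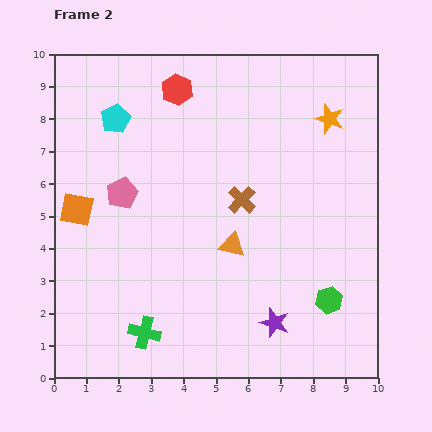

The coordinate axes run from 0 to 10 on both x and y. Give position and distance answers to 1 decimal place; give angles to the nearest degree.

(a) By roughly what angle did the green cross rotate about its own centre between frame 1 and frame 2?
38° clockwise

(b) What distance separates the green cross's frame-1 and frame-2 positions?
3.4

The green cross moved from (5.2, 3.8) to (2.8, 1.4), a distance of √(2.4² + 2.4²) ≈ 3.4.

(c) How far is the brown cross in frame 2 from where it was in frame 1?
2.7

The brown cross moved from (3.6, 4.0) to (5.8, 5.5), a distance of √(2.2² + 1.5²) ≈ 2.7.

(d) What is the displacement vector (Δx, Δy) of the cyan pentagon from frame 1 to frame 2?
(-1.0, -0.6)

The cyan pentagon was at (2.9, 8.6) in frame 1 and (1.9, 8.0) in frame 2.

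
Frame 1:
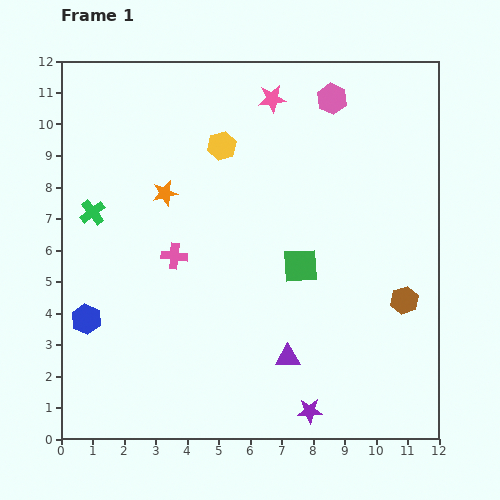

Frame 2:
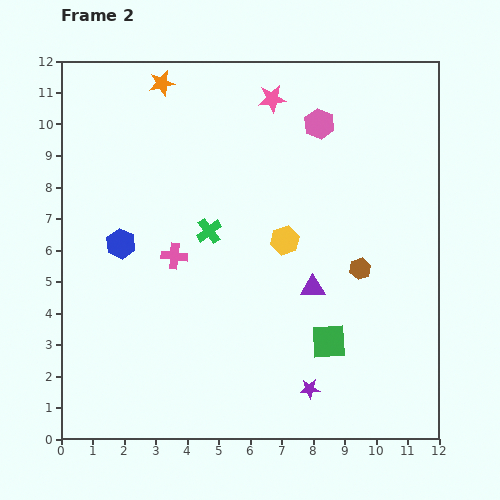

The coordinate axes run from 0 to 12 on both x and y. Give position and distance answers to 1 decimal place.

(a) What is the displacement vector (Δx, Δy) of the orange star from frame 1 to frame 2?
(-0.1, 3.5)

The orange star was at (3.3, 7.8) in frame 1 and (3.2, 11.3) in frame 2.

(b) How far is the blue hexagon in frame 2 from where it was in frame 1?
2.6

The blue hexagon moved from (0.8, 3.8) to (1.9, 6.2), a distance of √(1.1² + 2.4²) ≈ 2.6.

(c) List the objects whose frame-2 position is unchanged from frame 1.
the pink cross, the pink star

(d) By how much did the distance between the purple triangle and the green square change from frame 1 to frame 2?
-1.1

Distance in frame 1: 2.9. Distance in frame 2: 1.8.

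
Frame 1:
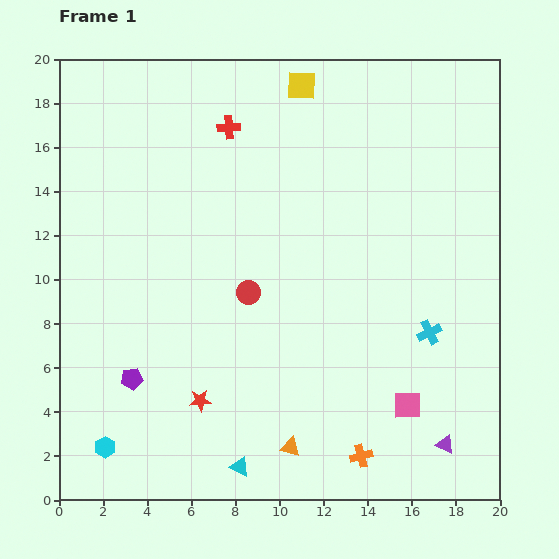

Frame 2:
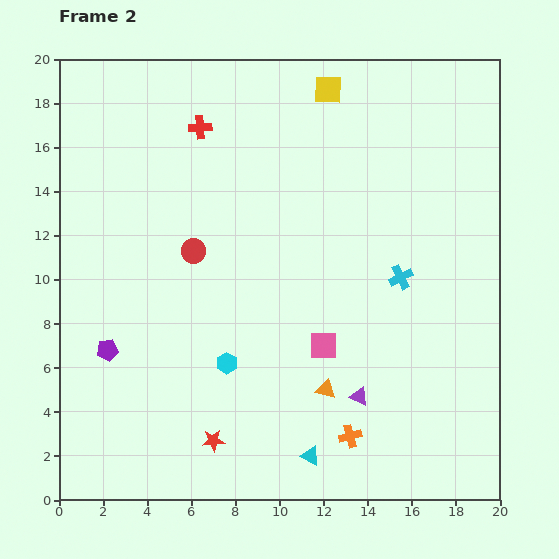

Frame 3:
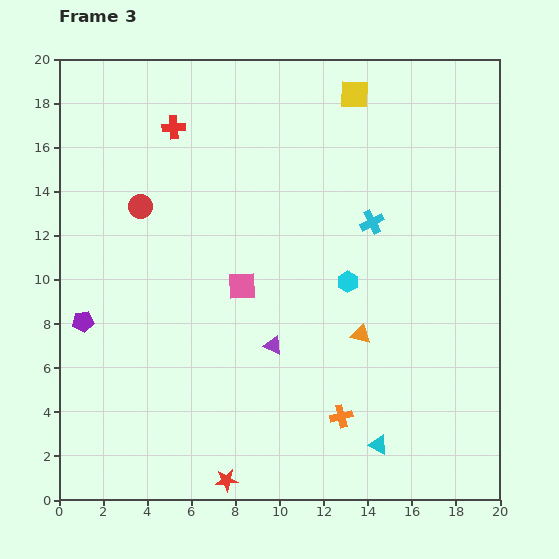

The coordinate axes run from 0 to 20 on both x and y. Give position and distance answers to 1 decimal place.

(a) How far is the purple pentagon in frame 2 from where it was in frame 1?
1.7

The purple pentagon moved from (3.3, 5.5) to (2.2, 6.8), a distance of √(1.1² + 1.3²) ≈ 1.7.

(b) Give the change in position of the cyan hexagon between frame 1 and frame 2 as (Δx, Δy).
(5.5, 3.8)

The cyan hexagon was at (2.1, 2.4) in frame 1 and (7.6, 6.2) in frame 2.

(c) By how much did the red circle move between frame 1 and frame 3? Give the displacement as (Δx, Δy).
(-4.9, 3.9)

The red circle was at (8.6, 9.4) in frame 1 and (3.7, 13.3) in frame 3.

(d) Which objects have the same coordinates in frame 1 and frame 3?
none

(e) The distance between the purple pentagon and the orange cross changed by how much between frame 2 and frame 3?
+0.8

Distance in frame 2: 11.7. Distance in frame 3: 12.5.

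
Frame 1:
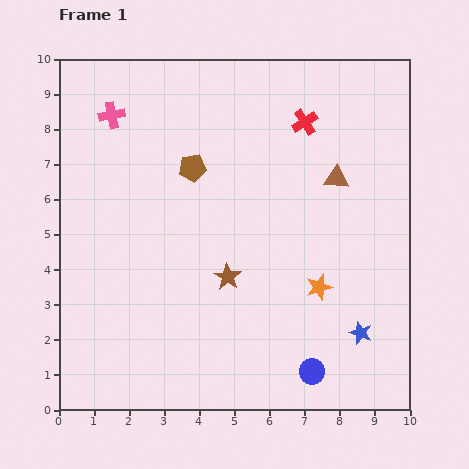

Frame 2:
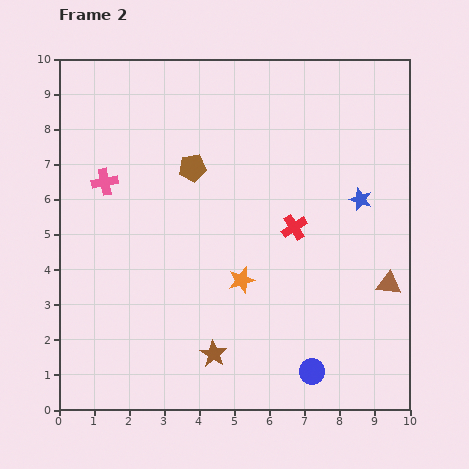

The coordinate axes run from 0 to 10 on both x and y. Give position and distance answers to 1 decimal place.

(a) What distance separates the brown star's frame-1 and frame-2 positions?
2.2

The brown star moved from (4.8, 3.8) to (4.4, 1.6), a distance of √(0.4² + 2.2²) ≈ 2.2.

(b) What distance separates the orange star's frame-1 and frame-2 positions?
2.2

The orange star moved from (7.4, 3.5) to (5.2, 3.7), a distance of √(2.2² + 0.2²) ≈ 2.2.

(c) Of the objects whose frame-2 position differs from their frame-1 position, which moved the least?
the pink cross

(moved 1.9)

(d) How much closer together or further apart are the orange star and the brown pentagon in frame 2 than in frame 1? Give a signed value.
-1.5

Distance in frame 1: 5.0. Distance in frame 2: 3.5.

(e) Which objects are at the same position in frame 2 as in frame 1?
the blue circle, the brown pentagon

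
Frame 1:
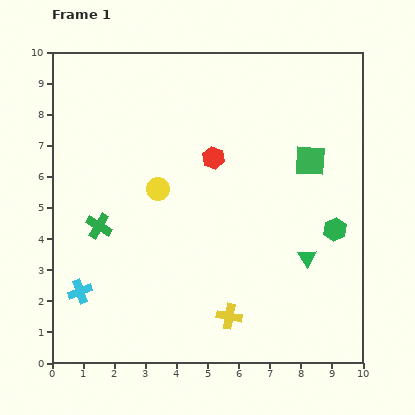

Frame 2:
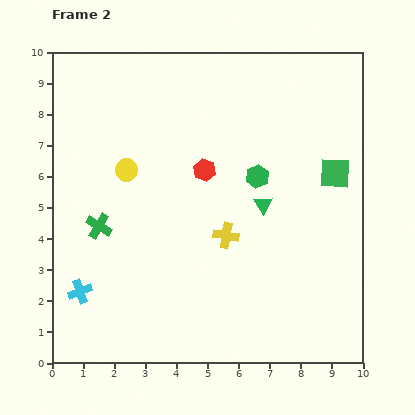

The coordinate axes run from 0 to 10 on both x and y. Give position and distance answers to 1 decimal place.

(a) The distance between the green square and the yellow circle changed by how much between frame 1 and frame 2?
+1.7

Distance in frame 1: 5.0. Distance in frame 2: 6.7.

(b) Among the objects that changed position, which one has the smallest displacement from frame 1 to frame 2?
the red hexagon

(moved 0.5)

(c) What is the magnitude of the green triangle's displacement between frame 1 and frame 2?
2.2

The green triangle moved from (8.2, 3.4) to (6.8, 5.1), a distance of √(1.4² + 1.7²) ≈ 2.2.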